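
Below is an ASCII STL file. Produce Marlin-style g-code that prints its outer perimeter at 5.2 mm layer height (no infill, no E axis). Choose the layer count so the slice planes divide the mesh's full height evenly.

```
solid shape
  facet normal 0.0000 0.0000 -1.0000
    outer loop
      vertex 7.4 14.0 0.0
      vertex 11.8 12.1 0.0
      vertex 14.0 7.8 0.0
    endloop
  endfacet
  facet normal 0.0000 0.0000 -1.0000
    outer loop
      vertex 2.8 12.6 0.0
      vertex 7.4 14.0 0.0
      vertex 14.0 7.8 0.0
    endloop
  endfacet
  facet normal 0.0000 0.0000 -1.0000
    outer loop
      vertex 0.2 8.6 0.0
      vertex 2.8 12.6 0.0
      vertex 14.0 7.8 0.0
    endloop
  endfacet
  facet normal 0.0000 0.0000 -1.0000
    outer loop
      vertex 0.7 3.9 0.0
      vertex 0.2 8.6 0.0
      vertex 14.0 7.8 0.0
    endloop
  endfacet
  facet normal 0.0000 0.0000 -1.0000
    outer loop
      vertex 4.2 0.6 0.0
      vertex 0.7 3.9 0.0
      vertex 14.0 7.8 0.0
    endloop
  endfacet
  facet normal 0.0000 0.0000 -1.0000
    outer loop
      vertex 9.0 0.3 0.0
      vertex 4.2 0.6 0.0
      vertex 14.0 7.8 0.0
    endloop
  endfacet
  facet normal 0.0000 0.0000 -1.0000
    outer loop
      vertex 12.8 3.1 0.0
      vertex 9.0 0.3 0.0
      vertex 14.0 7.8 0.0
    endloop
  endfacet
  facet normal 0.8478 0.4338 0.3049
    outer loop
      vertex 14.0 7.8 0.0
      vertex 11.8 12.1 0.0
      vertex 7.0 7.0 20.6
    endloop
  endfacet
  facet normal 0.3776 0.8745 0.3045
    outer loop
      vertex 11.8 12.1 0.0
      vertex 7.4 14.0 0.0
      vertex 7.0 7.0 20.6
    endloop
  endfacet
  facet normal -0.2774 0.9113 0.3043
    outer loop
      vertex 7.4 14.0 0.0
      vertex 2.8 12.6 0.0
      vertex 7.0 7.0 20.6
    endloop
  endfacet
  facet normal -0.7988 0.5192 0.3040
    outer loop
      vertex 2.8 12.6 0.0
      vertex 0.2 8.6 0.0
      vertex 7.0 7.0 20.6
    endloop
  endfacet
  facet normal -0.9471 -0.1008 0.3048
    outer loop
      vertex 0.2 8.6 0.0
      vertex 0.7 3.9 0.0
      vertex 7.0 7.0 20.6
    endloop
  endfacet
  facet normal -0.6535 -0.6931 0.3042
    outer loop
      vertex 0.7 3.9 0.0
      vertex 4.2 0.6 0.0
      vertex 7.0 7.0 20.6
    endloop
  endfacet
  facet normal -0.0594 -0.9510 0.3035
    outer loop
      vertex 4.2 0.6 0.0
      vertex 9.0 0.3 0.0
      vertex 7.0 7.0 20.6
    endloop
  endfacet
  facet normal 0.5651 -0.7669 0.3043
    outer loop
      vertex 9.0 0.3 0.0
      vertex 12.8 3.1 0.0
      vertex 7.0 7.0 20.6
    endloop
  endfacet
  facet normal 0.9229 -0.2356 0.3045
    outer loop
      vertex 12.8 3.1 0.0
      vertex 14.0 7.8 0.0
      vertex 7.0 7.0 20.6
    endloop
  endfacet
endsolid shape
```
; perimeter-only toolpath
G21 ; units = mm
G90 ; absolute positioning
G28 ; home
; layer 1
G0 Z5.2
G0 X12.2 Y7.6
G1 X10.6 Y10.8
G1 X7.3 Y12.2
G1 X3.8 Y11.2
G1 X1.9 Y8.2
G1 X2.3 Y4.7
G1 X4.9 Y2.2
G1 X8.5 Y2.0
G1 X11.4 Y4.1
G1 X12.2 Y7.6
; layer 2
G0 Z10.3
G0 X10.5 Y7.4
G1 X9.4 Y9.6
G1 X7.2 Y10.5
G1 X4.9 Y9.8
G1 X3.6 Y7.8
G1 X3.9 Y5.5
G1 X5.6 Y3.8
G1 X8.0 Y3.6
G1 X9.9 Y5.0
G1 X10.5 Y7.4
; layer 3
G0 Z15.5
G0 X8.8 Y7.2
G1 X8.2 Y8.3
G1 X7.1 Y8.8
G1 X6.0 Y8.4
G1 X5.3 Y7.4
G1 X5.4 Y6.2
G1 X6.3 Y5.4
G1 X7.5 Y5.3
G1 X8.4 Y6.0
G1 X8.8 Y7.2
M2 ; end

The solid is a regular 9-sided pyramid, base circumscribed radius ≈ 7 mm, apex at z ≈ 20.6 mm. Slicing at Δz = 5.2 mm — 4 equal slices spanning the solid's height, so layer i sits at z = i·h/4 — gives 3 non-empty perimeters. Each is a 9-segment closed polygon; G0 lifts to the layer z and rapids to the start vertex, then G1 traces the edges. The cross-section shrinks linearly with z (the slice at the apex is degenerate and omitted).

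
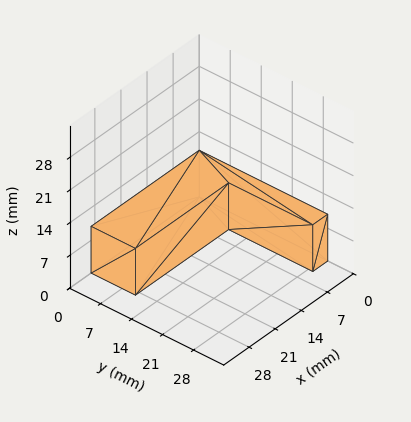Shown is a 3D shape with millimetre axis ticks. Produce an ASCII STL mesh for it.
Reading the render: the shape is an L-shaped prism: outer 29 × 29 mm, arm thicknesses ≈ 10 mm (horizontal) and 4 mm (vertical), extruded 10 mm in z (dimensions read to the nearest mm from the axis ticks). For the STL, each face is triangulated and given an outward normal.

solid part
  facet normal 0.0000 0.0000 -1.0000
    outer loop
      vertex 29.00 10.00 0.00
      vertex 29.00 0.00 0.00
      vertex 0.00 0.00 0.00
    endloop
  endfacet
  facet normal 0.0000 0.0000 -1.0000
    outer loop
      vertex 4.00 10.00 0.00
      vertex 29.00 10.00 0.00
      vertex 0.00 0.00 0.00
    endloop
  endfacet
  facet normal 0.0000 0.0000 -1.0000
    outer loop
      vertex 4.00 29.00 0.00
      vertex 4.00 10.00 0.00
      vertex 0.00 0.00 0.00
    endloop
  endfacet
  facet normal 0.0000 0.0000 -1.0000
    outer loop
      vertex 0.00 29.00 0.00
      vertex 4.00 29.00 0.00
      vertex 0.00 0.00 0.00
    endloop
  endfacet
  facet normal 0.0000 0.0000 1.0000
    outer loop
      vertex 0.00 0.00 10.00
      vertex 29.00 0.00 10.00
      vertex 29.00 10.00 10.00
    endloop
  endfacet
  facet normal 0.0000 0.0000 1.0000
    outer loop
      vertex 0.00 0.00 10.00
      vertex 29.00 10.00 10.00
      vertex 4.00 10.00 10.00
    endloop
  endfacet
  facet normal 0.0000 0.0000 1.0000
    outer loop
      vertex 0.00 0.00 10.00
      vertex 4.00 10.00 10.00
      vertex 4.00 29.00 10.00
    endloop
  endfacet
  facet normal 0.0000 0.0000 1.0000
    outer loop
      vertex 0.00 0.00 10.00
      vertex 4.00 29.00 10.00
      vertex 0.00 29.00 10.00
    endloop
  endfacet
  facet normal 0.0000 -1.0000 0.0000
    outer loop
      vertex 0.00 0.00 0.00
      vertex 29.00 0.00 0.00
      vertex 29.00 0.00 10.00
    endloop
  endfacet
  facet normal 0.0000 -1.0000 0.0000
    outer loop
      vertex 0.00 0.00 0.00
      vertex 29.00 0.00 10.00
      vertex 0.00 0.00 10.00
    endloop
  endfacet
  facet normal 1.0000 0.0000 0.0000
    outer loop
      vertex 29.00 0.00 0.00
      vertex 29.00 10.00 0.00
      vertex 29.00 10.00 10.00
    endloop
  endfacet
  facet normal 1.0000 0.0000 0.0000
    outer loop
      vertex 29.00 0.00 0.00
      vertex 29.00 10.00 10.00
      vertex 29.00 0.00 10.00
    endloop
  endfacet
  facet normal 0.0000 1.0000 0.0000
    outer loop
      vertex 29.00 10.00 0.00
      vertex 4.00 10.00 0.00
      vertex 4.00 10.00 10.00
    endloop
  endfacet
  facet normal 0.0000 1.0000 0.0000
    outer loop
      vertex 29.00 10.00 0.00
      vertex 4.00 10.00 10.00
      vertex 29.00 10.00 10.00
    endloop
  endfacet
  facet normal 1.0000 0.0000 0.0000
    outer loop
      vertex 4.00 10.00 0.00
      vertex 4.00 29.00 0.00
      vertex 4.00 29.00 10.00
    endloop
  endfacet
  facet normal 1.0000 0.0000 0.0000
    outer loop
      vertex 4.00 10.00 0.00
      vertex 4.00 29.00 10.00
      vertex 4.00 10.00 10.00
    endloop
  endfacet
  facet normal 0.0000 1.0000 0.0000
    outer loop
      vertex 4.00 29.00 0.00
      vertex 0.00 29.00 0.00
      vertex 0.00 29.00 10.00
    endloop
  endfacet
  facet normal 0.0000 1.0000 0.0000
    outer loop
      vertex 4.00 29.00 0.00
      vertex 0.00 29.00 10.00
      vertex 4.00 29.00 10.00
    endloop
  endfacet
  facet normal -1.0000 0.0000 0.0000
    outer loop
      vertex 0.00 29.00 0.00
      vertex 0.00 0.00 0.00
      vertex 0.00 0.00 10.00
    endloop
  endfacet
  facet normal -1.0000 0.0000 0.0000
    outer loop
      vertex 0.00 29.00 0.00
      vertex 0.00 0.00 10.00
      vertex 0.00 29.00 10.00
    endloop
  endfacet
endsolid part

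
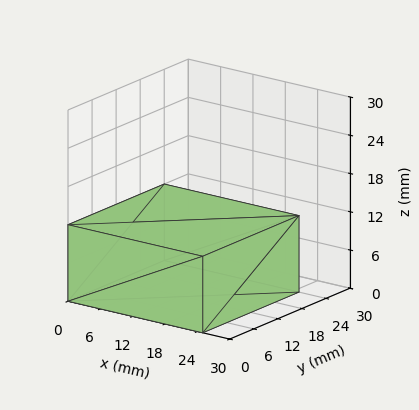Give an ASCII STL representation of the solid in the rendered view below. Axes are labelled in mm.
Reading the render: the shape is a rectangular box, roughly 25 × 24 mm footprint and 12 mm tall (dimensions read to the nearest mm from the axis ticks). For the STL, each face is triangulated and given an outward normal.

solid part
  facet normal 0.0000 0.0000 -1.0000
    outer loop
      vertex 25.00 24.00 0.00
      vertex 25.00 0.00 0.00
      vertex 0.00 0.00 0.00
    endloop
  endfacet
  facet normal 0.0000 0.0000 -1.0000
    outer loop
      vertex 0.00 24.00 0.00
      vertex 25.00 24.00 0.00
      vertex 0.00 0.00 0.00
    endloop
  endfacet
  facet normal 0.0000 0.0000 1.0000
    outer loop
      vertex 0.00 0.00 12.00
      vertex 25.00 0.00 12.00
      vertex 25.00 24.00 12.00
    endloop
  endfacet
  facet normal 0.0000 0.0000 1.0000
    outer loop
      vertex 0.00 0.00 12.00
      vertex 25.00 24.00 12.00
      vertex 0.00 24.00 12.00
    endloop
  endfacet
  facet normal 0.0000 -1.0000 0.0000
    outer loop
      vertex 0.00 0.00 0.00
      vertex 25.00 0.00 0.00
      vertex 25.00 0.00 12.00
    endloop
  endfacet
  facet normal 0.0000 -1.0000 0.0000
    outer loop
      vertex 0.00 0.00 0.00
      vertex 25.00 0.00 12.00
      vertex 0.00 0.00 12.00
    endloop
  endfacet
  facet normal 0.0000 1.0000 0.0000
    outer loop
      vertex 25.00 24.00 12.00
      vertex 25.00 24.00 0.00
      vertex 0.00 24.00 0.00
    endloop
  endfacet
  facet normal 0.0000 1.0000 0.0000
    outer loop
      vertex 0.00 24.00 12.00
      vertex 25.00 24.00 12.00
      vertex 0.00 24.00 0.00
    endloop
  endfacet
  facet normal -1.0000 0.0000 0.0000
    outer loop
      vertex 0.00 24.00 12.00
      vertex 0.00 24.00 0.00
      vertex 0.00 0.00 0.00
    endloop
  endfacet
  facet normal -1.0000 0.0000 0.0000
    outer loop
      vertex 0.00 0.00 12.00
      vertex 0.00 24.00 12.00
      vertex 0.00 0.00 0.00
    endloop
  endfacet
  facet normal 1.0000 0.0000 0.0000
    outer loop
      vertex 25.00 0.00 0.00
      vertex 25.00 24.00 0.00
      vertex 25.00 24.00 12.00
    endloop
  endfacet
  facet normal 1.0000 0.0000 0.0000
    outer loop
      vertex 25.00 0.00 0.00
      vertex 25.00 24.00 12.00
      vertex 25.00 0.00 12.00
    endloop
  endfacet
endsolid part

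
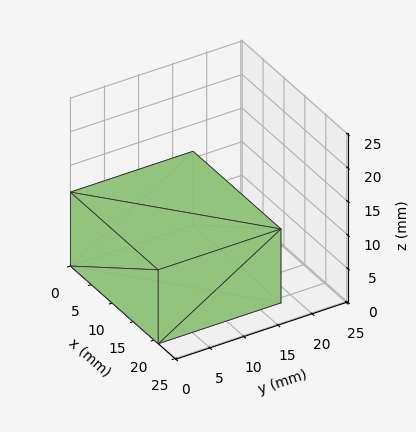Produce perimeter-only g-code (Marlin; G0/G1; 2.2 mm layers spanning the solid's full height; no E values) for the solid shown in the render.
Reading the render: the shape is a rectangular box, roughly 21 × 18 mm footprint and 11 mm tall (dimensions read to the nearest mm from the axis ticks). For the g-code, the solid's height is divided into equal slices at the stated Δz and each level perimeter traced with G1 moves after a G0 lift.

; perimeter-only toolpath
G21 ; units = mm
G90 ; absolute positioning
G28 ; home
; layer 1
G0 Z2.2
G0 X0.0 Y0.0
G1 X21.0 Y0.0
G1 X21.0 Y18.0
G1 X0.0 Y18.0
G1 X0.0 Y0.0
; layer 2
G0 Z4.4
G0 X0.0 Y0.0
G1 X21.0 Y0.0
G1 X21.0 Y18.0
G1 X0.0 Y18.0
G1 X0.0 Y0.0
; layer 3
G0 Z6.6
G0 X0.0 Y0.0
G1 X21.0 Y0.0
G1 X21.0 Y18.0
G1 X0.0 Y18.0
G1 X0.0 Y0.0
; layer 4
G0 Z8.8
G0 X0.0 Y0.0
G1 X21.0 Y0.0
G1 X21.0 Y18.0
G1 X0.0 Y18.0
G1 X0.0 Y0.0
; layer 5
G0 Z11.0
G0 X0.0 Y0.0
G1 X21.0 Y0.0
G1 X21.0 Y18.0
G1 X0.0 Y18.0
G1 X0.0 Y0.0
M2 ; end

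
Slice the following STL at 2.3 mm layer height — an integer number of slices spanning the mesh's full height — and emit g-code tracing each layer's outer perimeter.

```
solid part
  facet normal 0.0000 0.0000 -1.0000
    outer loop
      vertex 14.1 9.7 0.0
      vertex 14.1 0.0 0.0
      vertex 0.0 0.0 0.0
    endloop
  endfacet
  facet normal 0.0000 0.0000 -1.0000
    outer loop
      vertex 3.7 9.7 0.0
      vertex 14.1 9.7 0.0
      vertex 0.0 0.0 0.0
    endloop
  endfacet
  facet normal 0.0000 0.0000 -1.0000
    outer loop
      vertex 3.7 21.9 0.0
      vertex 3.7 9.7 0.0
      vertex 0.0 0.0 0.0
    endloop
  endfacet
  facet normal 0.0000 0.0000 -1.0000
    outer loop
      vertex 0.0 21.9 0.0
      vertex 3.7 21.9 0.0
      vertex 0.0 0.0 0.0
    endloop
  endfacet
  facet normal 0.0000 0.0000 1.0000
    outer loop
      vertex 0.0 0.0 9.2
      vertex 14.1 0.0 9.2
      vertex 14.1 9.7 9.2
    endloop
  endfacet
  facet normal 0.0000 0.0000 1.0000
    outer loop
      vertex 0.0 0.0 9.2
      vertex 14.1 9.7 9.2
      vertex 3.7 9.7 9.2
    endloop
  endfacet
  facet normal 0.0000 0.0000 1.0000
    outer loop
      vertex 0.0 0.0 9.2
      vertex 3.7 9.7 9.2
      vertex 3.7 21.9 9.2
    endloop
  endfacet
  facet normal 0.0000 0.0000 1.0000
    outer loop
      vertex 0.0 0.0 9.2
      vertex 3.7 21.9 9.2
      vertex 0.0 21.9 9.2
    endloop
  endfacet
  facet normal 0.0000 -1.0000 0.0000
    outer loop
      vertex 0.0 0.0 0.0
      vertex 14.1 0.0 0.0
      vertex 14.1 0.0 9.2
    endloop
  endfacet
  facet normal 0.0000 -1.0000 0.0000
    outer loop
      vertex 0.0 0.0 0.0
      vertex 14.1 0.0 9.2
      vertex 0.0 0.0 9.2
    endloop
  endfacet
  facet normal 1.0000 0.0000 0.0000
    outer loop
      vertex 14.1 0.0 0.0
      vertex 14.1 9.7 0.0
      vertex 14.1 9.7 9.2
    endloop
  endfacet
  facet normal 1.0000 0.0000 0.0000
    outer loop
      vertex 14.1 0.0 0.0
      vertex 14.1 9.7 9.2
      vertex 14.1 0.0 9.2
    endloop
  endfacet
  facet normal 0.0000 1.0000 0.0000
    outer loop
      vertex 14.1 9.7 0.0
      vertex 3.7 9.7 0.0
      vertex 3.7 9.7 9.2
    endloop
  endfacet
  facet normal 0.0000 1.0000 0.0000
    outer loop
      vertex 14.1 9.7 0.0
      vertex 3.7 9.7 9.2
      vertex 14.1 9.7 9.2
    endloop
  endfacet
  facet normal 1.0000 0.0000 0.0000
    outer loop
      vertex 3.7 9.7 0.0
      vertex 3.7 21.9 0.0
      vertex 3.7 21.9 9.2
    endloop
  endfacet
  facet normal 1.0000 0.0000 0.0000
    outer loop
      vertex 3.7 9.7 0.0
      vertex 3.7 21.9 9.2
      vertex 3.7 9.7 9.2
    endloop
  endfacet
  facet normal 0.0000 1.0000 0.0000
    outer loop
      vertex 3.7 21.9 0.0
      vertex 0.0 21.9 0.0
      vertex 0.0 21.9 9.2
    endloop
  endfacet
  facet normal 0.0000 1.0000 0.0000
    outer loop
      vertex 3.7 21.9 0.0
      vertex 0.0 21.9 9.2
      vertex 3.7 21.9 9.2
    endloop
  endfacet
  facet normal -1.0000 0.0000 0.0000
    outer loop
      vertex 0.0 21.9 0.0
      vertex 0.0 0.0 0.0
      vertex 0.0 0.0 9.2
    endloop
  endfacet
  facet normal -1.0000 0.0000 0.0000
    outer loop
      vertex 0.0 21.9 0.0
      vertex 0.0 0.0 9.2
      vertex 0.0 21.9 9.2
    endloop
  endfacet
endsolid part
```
; perimeter-only toolpath
G21 ; units = mm
G90 ; absolute positioning
G28 ; home
; layer 1
G0 Z2.3
G0 X0.0 Y0.0
G1 X14.1 Y0.0
G1 X14.1 Y9.7
G1 X3.7 Y9.7
G1 X3.7 Y21.9
G1 X0.0 Y21.9
G1 X0.0 Y0.0
; layer 2
G0 Z4.6
G0 X0.0 Y0.0
G1 X14.1 Y0.0
G1 X14.1 Y9.7
G1 X3.7 Y9.7
G1 X3.7 Y21.9
G1 X0.0 Y21.9
G1 X0.0 Y0.0
; layer 3
G0 Z6.9
G0 X0.0 Y0.0
G1 X14.1 Y0.0
G1 X14.1 Y9.7
G1 X3.7 Y9.7
G1 X3.7 Y21.9
G1 X0.0 Y21.9
G1 X0.0 Y0.0
; layer 4
G0 Z9.2
G0 X0.0 Y0.0
G1 X14.1 Y0.0
G1 X14.1 Y9.7
G1 X3.7 Y9.7
G1 X3.7 Y21.9
G1 X0.0 Y21.9
G1 X0.0 Y0.0
M2 ; end

The solid is an L-shaped prism: outer 14.1 × 21.9 mm, arm thicknesses ≈ 9.7 mm (horizontal) and 3.7 mm (vertical), extruded 9.2 mm in z. Slicing at Δz = 2.3 mm — 4 equal slices spanning the solid's height, so layer i sits at z = i·h/4 — gives 4 non-empty perimeters. Each is a 6-segment closed polygon; G0 lifts to the layer z and rapids to the start vertex, then G1 traces the edges.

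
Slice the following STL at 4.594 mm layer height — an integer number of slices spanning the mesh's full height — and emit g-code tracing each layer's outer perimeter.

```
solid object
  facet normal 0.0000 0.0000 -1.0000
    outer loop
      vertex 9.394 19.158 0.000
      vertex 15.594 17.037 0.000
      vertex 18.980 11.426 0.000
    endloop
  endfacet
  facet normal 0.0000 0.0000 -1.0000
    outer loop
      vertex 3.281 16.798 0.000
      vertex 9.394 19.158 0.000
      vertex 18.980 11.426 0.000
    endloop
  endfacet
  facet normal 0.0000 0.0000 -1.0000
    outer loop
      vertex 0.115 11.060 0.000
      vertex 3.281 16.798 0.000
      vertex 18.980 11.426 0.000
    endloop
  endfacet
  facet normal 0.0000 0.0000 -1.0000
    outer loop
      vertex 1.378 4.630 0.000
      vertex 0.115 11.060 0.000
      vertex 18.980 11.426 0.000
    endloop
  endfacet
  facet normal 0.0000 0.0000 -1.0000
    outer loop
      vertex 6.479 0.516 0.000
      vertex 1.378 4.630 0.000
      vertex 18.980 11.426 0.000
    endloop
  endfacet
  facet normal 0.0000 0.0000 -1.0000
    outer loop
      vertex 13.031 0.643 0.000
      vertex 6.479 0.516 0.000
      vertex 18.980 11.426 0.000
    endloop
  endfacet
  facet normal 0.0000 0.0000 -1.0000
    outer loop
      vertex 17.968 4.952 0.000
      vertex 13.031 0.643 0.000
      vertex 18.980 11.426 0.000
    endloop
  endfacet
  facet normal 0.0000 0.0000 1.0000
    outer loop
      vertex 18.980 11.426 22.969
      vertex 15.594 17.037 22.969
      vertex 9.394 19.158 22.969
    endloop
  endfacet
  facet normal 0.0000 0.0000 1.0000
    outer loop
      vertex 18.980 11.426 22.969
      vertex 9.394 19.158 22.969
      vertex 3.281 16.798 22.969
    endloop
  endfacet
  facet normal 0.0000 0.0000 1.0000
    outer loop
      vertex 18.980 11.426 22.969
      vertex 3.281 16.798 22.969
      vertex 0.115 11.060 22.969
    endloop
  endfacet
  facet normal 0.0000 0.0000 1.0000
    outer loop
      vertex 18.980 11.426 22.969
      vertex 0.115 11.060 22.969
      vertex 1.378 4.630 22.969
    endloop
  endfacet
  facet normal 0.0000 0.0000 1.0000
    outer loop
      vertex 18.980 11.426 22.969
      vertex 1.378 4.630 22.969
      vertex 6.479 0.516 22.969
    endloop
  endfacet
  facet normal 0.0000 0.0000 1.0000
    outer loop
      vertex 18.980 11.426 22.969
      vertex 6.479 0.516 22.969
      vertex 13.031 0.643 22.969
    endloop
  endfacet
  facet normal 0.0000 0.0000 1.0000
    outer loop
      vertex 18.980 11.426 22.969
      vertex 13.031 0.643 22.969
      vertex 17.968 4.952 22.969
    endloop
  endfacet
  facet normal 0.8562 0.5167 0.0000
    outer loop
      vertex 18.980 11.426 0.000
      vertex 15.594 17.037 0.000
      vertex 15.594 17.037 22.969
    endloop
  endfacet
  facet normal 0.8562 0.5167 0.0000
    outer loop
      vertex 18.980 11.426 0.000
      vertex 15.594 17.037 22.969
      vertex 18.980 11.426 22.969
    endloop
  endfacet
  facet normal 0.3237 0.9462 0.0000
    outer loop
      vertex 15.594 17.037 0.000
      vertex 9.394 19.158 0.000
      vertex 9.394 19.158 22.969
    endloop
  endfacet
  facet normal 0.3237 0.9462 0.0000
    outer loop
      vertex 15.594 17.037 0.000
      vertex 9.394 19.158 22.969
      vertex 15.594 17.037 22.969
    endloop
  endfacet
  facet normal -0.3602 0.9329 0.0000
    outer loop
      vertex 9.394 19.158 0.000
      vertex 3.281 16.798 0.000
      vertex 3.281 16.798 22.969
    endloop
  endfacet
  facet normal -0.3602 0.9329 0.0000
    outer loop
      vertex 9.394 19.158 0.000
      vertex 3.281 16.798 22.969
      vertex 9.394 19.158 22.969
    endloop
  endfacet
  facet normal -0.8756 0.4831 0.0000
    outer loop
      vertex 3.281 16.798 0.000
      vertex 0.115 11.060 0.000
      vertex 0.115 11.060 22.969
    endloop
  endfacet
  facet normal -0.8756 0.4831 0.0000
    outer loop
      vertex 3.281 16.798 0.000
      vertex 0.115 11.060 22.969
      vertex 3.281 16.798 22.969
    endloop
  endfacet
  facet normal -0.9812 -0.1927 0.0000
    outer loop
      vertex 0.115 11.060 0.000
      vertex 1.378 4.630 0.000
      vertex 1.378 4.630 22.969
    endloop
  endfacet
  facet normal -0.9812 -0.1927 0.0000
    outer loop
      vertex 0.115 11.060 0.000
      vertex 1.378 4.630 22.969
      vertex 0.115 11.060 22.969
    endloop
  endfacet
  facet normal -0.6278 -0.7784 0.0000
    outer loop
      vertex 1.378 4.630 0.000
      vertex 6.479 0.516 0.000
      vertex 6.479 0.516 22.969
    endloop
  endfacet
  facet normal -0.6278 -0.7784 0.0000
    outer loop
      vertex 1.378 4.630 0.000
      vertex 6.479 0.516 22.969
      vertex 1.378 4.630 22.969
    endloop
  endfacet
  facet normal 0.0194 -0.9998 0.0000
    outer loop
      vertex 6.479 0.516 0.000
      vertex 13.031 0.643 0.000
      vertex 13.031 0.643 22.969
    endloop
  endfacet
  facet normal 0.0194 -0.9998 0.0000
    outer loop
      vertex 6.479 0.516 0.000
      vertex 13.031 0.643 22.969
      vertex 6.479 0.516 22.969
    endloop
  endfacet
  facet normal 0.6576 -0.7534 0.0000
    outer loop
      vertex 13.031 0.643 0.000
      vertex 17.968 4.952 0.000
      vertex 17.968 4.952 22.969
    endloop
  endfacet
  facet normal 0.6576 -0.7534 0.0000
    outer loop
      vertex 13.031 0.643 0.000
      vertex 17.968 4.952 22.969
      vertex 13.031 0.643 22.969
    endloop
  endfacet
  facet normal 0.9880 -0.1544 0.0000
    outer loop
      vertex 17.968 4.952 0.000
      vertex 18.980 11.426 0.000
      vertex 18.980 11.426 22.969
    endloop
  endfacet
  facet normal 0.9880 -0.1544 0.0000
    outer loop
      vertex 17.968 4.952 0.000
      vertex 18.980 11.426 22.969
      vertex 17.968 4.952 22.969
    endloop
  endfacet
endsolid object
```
; perimeter-only toolpath
G21 ; units = mm
G90 ; absolute positioning
G28 ; home
; layer 1
G0 Z4.594
G0 X18.980 Y11.426
G1 X15.594 Y17.037
G1 X9.394 Y19.158
G1 X3.281 Y16.798
G1 X0.115 Y11.060
G1 X1.378 Y4.630
G1 X6.479 Y0.516
G1 X13.031 Y0.643
G1 X17.968 Y4.952
G1 X18.980 Y11.426
; layer 2
G0 Z9.188
G0 X18.980 Y11.426
G1 X15.594 Y17.037
G1 X9.394 Y19.158
G1 X3.281 Y16.798
G1 X0.115 Y11.060
G1 X1.378 Y4.630
G1 X6.479 Y0.516
G1 X13.031 Y0.643
G1 X17.968 Y4.952
G1 X18.980 Y11.426
; layer 3
G0 Z13.781
G0 X18.980 Y11.426
G1 X15.594 Y17.037
G1 X9.394 Y19.158
G1 X3.281 Y16.798
G1 X0.115 Y11.060
G1 X1.378 Y4.630
G1 X6.479 Y0.516
G1 X13.031 Y0.643
G1 X17.968 Y4.952
G1 X18.980 Y11.426
; layer 4
G0 Z18.375
G0 X18.980 Y11.426
G1 X15.594 Y17.037
G1 X9.394 Y19.158
G1 X3.281 Y16.798
G1 X0.115 Y11.060
G1 X1.378 Y4.630
G1 X6.479 Y0.516
G1 X13.031 Y0.643
G1 X17.968 Y4.952
G1 X18.980 Y11.426
; layer 5
G0 Z22.969
G0 X18.980 Y11.426
G1 X15.594 Y17.037
G1 X9.394 Y19.158
G1 X3.281 Y16.798
G1 X0.115 Y11.060
G1 X1.378 Y4.630
G1 X6.479 Y0.516
G1 X13.031 Y0.643
G1 X17.968 Y4.952
G1 X18.980 Y11.426
M2 ; end

The solid is a regular 9-sided prism (a cylinder approximated with 9 flat sides), circumscribed radius ≈ 9.58 mm, height ≈ 23 mm. Slicing at Δz = 4.594 mm — 5 equal slices spanning the solid's height, so layer i sits at z = i·h/5 — gives 5 non-empty perimeters. Each is a 9-segment closed polygon; G0 lifts to the layer z and rapids to the start vertex, then G1 traces the edges.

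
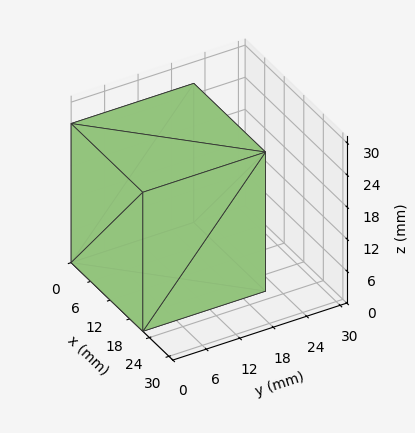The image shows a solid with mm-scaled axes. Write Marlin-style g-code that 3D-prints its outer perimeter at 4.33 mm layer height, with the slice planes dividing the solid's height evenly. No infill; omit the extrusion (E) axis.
Reading the render: the shape is a rectangular box, roughly 22 × 22 mm footprint and 26 mm tall (dimensions read to the nearest mm from the axis ticks). For the g-code, the solid's height is divided into equal slices at the stated Δz and each level perimeter traced with G1 moves after a G0 lift.

; perimeter-only toolpath
G21 ; units = mm
G90 ; absolute positioning
G28 ; home
; layer 1
G0 Z4.33
G0 X0.00 Y0.00
G1 X22.00 Y0.00
G1 X22.00 Y22.00
G1 X0.00 Y22.00
G1 X0.00 Y0.00
; layer 2
G0 Z8.67
G0 X0.00 Y0.00
G1 X22.00 Y0.00
G1 X22.00 Y22.00
G1 X0.00 Y22.00
G1 X0.00 Y0.00
; layer 3
G0 Z13.00
G0 X0.00 Y0.00
G1 X22.00 Y0.00
G1 X22.00 Y22.00
G1 X0.00 Y22.00
G1 X0.00 Y0.00
; layer 4
G0 Z17.33
G0 X0.00 Y0.00
G1 X22.00 Y0.00
G1 X22.00 Y22.00
G1 X0.00 Y22.00
G1 X0.00 Y0.00
; layer 5
G0 Z21.67
G0 X0.00 Y0.00
G1 X22.00 Y0.00
G1 X22.00 Y22.00
G1 X0.00 Y22.00
G1 X0.00 Y0.00
; layer 6
G0 Z26.00
G0 X0.00 Y0.00
G1 X22.00 Y0.00
G1 X22.00 Y22.00
G1 X0.00 Y22.00
G1 X0.00 Y0.00
M2 ; end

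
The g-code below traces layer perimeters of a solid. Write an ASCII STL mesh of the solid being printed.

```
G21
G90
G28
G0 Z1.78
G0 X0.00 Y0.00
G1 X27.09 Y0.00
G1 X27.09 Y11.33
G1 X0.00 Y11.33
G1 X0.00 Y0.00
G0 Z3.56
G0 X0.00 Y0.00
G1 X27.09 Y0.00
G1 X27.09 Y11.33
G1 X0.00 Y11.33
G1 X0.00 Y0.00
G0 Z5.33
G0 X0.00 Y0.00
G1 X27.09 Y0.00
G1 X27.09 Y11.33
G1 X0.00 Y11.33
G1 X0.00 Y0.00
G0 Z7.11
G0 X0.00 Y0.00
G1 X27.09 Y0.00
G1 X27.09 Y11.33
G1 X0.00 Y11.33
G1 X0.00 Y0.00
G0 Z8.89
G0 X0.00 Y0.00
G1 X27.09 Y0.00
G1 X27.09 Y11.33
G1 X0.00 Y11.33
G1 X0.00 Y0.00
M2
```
solid part
  facet normal 0.0000 0.0000 -1.0000
    outer loop
      vertex 27.09 11.33 0.00
      vertex 27.09 0.00 0.00
      vertex 0.00 0.00 0.00
    endloop
  endfacet
  facet normal 0.0000 0.0000 -1.0000
    outer loop
      vertex 0.00 11.33 0.00
      vertex 27.09 11.33 0.00
      vertex 0.00 0.00 0.00
    endloop
  endfacet
  facet normal 0.0000 0.0000 1.0000
    outer loop
      vertex 0.00 0.00 8.89
      vertex 27.09 0.00 8.89
      vertex 27.09 11.33 8.89
    endloop
  endfacet
  facet normal 0.0000 0.0000 1.0000
    outer loop
      vertex 0.00 0.00 8.89
      vertex 27.09 11.33 8.89
      vertex 0.00 11.33 8.89
    endloop
  endfacet
  facet normal 0.0000 -1.0000 0.0000
    outer loop
      vertex 0.00 0.00 0.00
      vertex 27.09 0.00 0.00
      vertex 27.09 0.00 8.89
    endloop
  endfacet
  facet normal 0.0000 -1.0000 0.0000
    outer loop
      vertex 0.00 0.00 0.00
      vertex 27.09 0.00 8.89
      vertex 0.00 0.00 8.89
    endloop
  endfacet
  facet normal 0.0000 1.0000 0.0000
    outer loop
      vertex 27.09 11.33 8.89
      vertex 27.09 11.33 0.00
      vertex 0.00 11.33 0.00
    endloop
  endfacet
  facet normal 0.0000 1.0000 0.0000
    outer loop
      vertex 0.00 11.33 8.89
      vertex 27.09 11.33 8.89
      vertex 0.00 11.33 0.00
    endloop
  endfacet
  facet normal -1.0000 0.0000 0.0000
    outer loop
      vertex 0.00 11.33 8.89
      vertex 0.00 11.33 0.00
      vertex 0.00 0.00 0.00
    endloop
  endfacet
  facet normal -1.0000 0.0000 0.0000
    outer loop
      vertex 0.00 0.00 8.89
      vertex 0.00 11.33 8.89
      vertex 0.00 0.00 0.00
    endloop
  endfacet
  facet normal 1.0000 0.0000 0.0000
    outer loop
      vertex 27.09 0.00 0.00
      vertex 27.09 11.33 0.00
      vertex 27.09 11.33 8.89
    endloop
  endfacet
  facet normal 1.0000 0.0000 0.0000
    outer loop
      vertex 27.09 0.00 0.00
      vertex 27.09 11.33 8.89
      vertex 27.09 0.00 8.89
    endloop
  endfacet
endsolid part

The G0 Z moves step by Δz≈1.78 mm. Every layer's G1 loop is the same polygon, so the solid is a straight extrusion of it from z=0 to z≈8.89. Closing with flat bottom and top caps and triangulating gives 12 facets — a rectangular box, roughly 27.1 × 11.3 mm footprint and 8.89 mm tall.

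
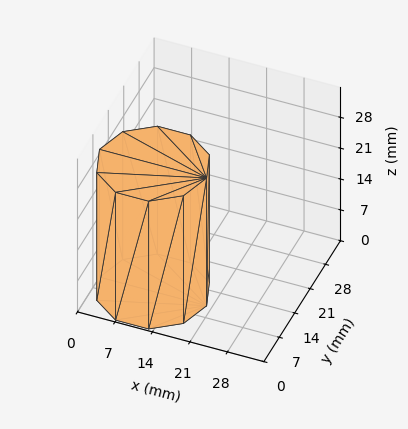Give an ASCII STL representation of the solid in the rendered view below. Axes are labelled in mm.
Reading the render: the shape is a regular 10-sided prism (a cylinder approximated with 10 flat sides), circumscribed radius ≈ 10 mm, height ≈ 29 mm (dimensions read to the nearest mm from the axis ticks). For the STL, each face is triangulated and given an outward normal.

solid part
  facet normal 0.0000 0.0000 -1.0000
    outer loop
      vertex 13.090 19.511 0.000
      vertex 18.090 15.878 0.000
      vertex 20.000 10.000 0.000
    endloop
  endfacet
  facet normal 0.0000 0.0000 -1.0000
    outer loop
      vertex 6.910 19.511 0.000
      vertex 13.090 19.511 0.000
      vertex 20.000 10.000 0.000
    endloop
  endfacet
  facet normal 0.0000 0.0000 -1.0000
    outer loop
      vertex 1.910 15.878 0.000
      vertex 6.910 19.511 0.000
      vertex 20.000 10.000 0.000
    endloop
  endfacet
  facet normal 0.0000 0.0000 -1.0000
    outer loop
      vertex 0.000 10.000 0.000
      vertex 1.910 15.878 0.000
      vertex 20.000 10.000 0.000
    endloop
  endfacet
  facet normal 0.0000 0.0000 -1.0000
    outer loop
      vertex 1.910 4.122 0.000
      vertex 0.000 10.000 0.000
      vertex 20.000 10.000 0.000
    endloop
  endfacet
  facet normal 0.0000 0.0000 -1.0000
    outer loop
      vertex 6.910 0.489 0.000
      vertex 1.910 4.122 0.000
      vertex 20.000 10.000 0.000
    endloop
  endfacet
  facet normal 0.0000 0.0000 -1.0000
    outer loop
      vertex 13.090 0.489 0.000
      vertex 6.910 0.489 0.000
      vertex 20.000 10.000 0.000
    endloop
  endfacet
  facet normal 0.0000 0.0000 -1.0000
    outer loop
      vertex 18.090 4.122 0.000
      vertex 13.090 0.489 0.000
      vertex 20.000 10.000 0.000
    endloop
  endfacet
  facet normal 0.0000 0.0000 1.0000
    outer loop
      vertex 20.000 10.000 29.000
      vertex 18.090 15.878 29.000
      vertex 13.090 19.511 29.000
    endloop
  endfacet
  facet normal 0.0000 0.0000 1.0000
    outer loop
      vertex 20.000 10.000 29.000
      vertex 13.090 19.511 29.000
      vertex 6.910 19.511 29.000
    endloop
  endfacet
  facet normal 0.0000 0.0000 1.0000
    outer loop
      vertex 20.000 10.000 29.000
      vertex 6.910 19.511 29.000
      vertex 1.910 15.878 29.000
    endloop
  endfacet
  facet normal 0.0000 0.0000 1.0000
    outer loop
      vertex 20.000 10.000 29.000
      vertex 1.910 15.878 29.000
      vertex 0.000 10.000 29.000
    endloop
  endfacet
  facet normal 0.0000 0.0000 1.0000
    outer loop
      vertex 20.000 10.000 29.000
      vertex 0.000 10.000 29.000
      vertex 1.910 4.122 29.000
    endloop
  endfacet
  facet normal 0.0000 0.0000 1.0000
    outer loop
      vertex 20.000 10.000 29.000
      vertex 1.910 4.122 29.000
      vertex 6.910 0.489 29.000
    endloop
  endfacet
  facet normal 0.0000 0.0000 1.0000
    outer loop
      vertex 20.000 10.000 29.000
      vertex 6.910 0.489 29.000
      vertex 13.090 0.489 29.000
    endloop
  endfacet
  facet normal 0.0000 0.0000 1.0000
    outer loop
      vertex 20.000 10.000 29.000
      vertex 13.090 0.489 29.000
      vertex 18.090 4.122 29.000
    endloop
  endfacet
  facet normal 0.9511 0.3090 0.0000
    outer loop
      vertex 20.000 10.000 0.000
      vertex 18.090 15.878 0.000
      vertex 18.090 15.878 29.000
    endloop
  endfacet
  facet normal 0.9511 0.3090 0.0000
    outer loop
      vertex 20.000 10.000 0.000
      vertex 18.090 15.878 29.000
      vertex 20.000 10.000 29.000
    endloop
  endfacet
  facet normal 0.5878 0.8090 0.0000
    outer loop
      vertex 18.090 15.878 0.000
      vertex 13.090 19.511 0.000
      vertex 13.090 19.511 29.000
    endloop
  endfacet
  facet normal 0.5878 0.8090 0.0000
    outer loop
      vertex 18.090 15.878 0.000
      vertex 13.090 19.511 29.000
      vertex 18.090 15.878 29.000
    endloop
  endfacet
  facet normal 0.0000 1.0000 0.0000
    outer loop
      vertex 13.090 19.511 0.000
      vertex 6.910 19.511 0.000
      vertex 6.910 19.511 29.000
    endloop
  endfacet
  facet normal 0.0000 1.0000 0.0000
    outer loop
      vertex 13.090 19.511 0.000
      vertex 6.910 19.511 29.000
      vertex 13.090 19.511 29.000
    endloop
  endfacet
  facet normal -0.5878 0.8090 0.0000
    outer loop
      vertex 6.910 19.511 0.000
      vertex 1.910 15.878 0.000
      vertex 1.910 15.878 29.000
    endloop
  endfacet
  facet normal -0.5878 0.8090 0.0000
    outer loop
      vertex 6.910 19.511 0.000
      vertex 1.910 15.878 29.000
      vertex 6.910 19.511 29.000
    endloop
  endfacet
  facet normal -0.9511 0.3090 0.0000
    outer loop
      vertex 1.910 15.878 0.000
      vertex 0.000 10.000 0.000
      vertex 0.000 10.000 29.000
    endloop
  endfacet
  facet normal -0.9511 0.3090 0.0000
    outer loop
      vertex 1.910 15.878 0.000
      vertex 0.000 10.000 29.000
      vertex 1.910 15.878 29.000
    endloop
  endfacet
  facet normal -0.9511 -0.3090 0.0000
    outer loop
      vertex 0.000 10.000 0.000
      vertex 1.910 4.122 0.000
      vertex 1.910 4.122 29.000
    endloop
  endfacet
  facet normal -0.9511 -0.3090 0.0000
    outer loop
      vertex 0.000 10.000 0.000
      vertex 1.910 4.122 29.000
      vertex 0.000 10.000 29.000
    endloop
  endfacet
  facet normal -0.5878 -0.8090 0.0000
    outer loop
      vertex 1.910 4.122 0.000
      vertex 6.910 0.489 0.000
      vertex 6.910 0.489 29.000
    endloop
  endfacet
  facet normal -0.5878 -0.8090 0.0000
    outer loop
      vertex 1.910 4.122 0.000
      vertex 6.910 0.489 29.000
      vertex 1.910 4.122 29.000
    endloop
  endfacet
  facet normal 0.0000 -1.0000 0.0000
    outer loop
      vertex 6.910 0.489 0.000
      vertex 13.090 0.489 0.000
      vertex 13.090 0.489 29.000
    endloop
  endfacet
  facet normal 0.0000 -1.0000 0.0000
    outer loop
      vertex 6.910 0.489 0.000
      vertex 13.090 0.489 29.000
      vertex 6.910 0.489 29.000
    endloop
  endfacet
  facet normal 0.5878 -0.8090 0.0000
    outer loop
      vertex 13.090 0.489 0.000
      vertex 18.090 4.122 0.000
      vertex 18.090 4.122 29.000
    endloop
  endfacet
  facet normal 0.5878 -0.8090 0.0000
    outer loop
      vertex 13.090 0.489 0.000
      vertex 18.090 4.122 29.000
      vertex 13.090 0.489 29.000
    endloop
  endfacet
  facet normal 0.9511 -0.3090 0.0000
    outer loop
      vertex 18.090 4.122 0.000
      vertex 20.000 10.000 0.000
      vertex 20.000 10.000 29.000
    endloop
  endfacet
  facet normal 0.9511 -0.3090 0.0000
    outer loop
      vertex 18.090 4.122 0.000
      vertex 20.000 10.000 29.000
      vertex 18.090 4.122 29.000
    endloop
  endfacet
endsolid part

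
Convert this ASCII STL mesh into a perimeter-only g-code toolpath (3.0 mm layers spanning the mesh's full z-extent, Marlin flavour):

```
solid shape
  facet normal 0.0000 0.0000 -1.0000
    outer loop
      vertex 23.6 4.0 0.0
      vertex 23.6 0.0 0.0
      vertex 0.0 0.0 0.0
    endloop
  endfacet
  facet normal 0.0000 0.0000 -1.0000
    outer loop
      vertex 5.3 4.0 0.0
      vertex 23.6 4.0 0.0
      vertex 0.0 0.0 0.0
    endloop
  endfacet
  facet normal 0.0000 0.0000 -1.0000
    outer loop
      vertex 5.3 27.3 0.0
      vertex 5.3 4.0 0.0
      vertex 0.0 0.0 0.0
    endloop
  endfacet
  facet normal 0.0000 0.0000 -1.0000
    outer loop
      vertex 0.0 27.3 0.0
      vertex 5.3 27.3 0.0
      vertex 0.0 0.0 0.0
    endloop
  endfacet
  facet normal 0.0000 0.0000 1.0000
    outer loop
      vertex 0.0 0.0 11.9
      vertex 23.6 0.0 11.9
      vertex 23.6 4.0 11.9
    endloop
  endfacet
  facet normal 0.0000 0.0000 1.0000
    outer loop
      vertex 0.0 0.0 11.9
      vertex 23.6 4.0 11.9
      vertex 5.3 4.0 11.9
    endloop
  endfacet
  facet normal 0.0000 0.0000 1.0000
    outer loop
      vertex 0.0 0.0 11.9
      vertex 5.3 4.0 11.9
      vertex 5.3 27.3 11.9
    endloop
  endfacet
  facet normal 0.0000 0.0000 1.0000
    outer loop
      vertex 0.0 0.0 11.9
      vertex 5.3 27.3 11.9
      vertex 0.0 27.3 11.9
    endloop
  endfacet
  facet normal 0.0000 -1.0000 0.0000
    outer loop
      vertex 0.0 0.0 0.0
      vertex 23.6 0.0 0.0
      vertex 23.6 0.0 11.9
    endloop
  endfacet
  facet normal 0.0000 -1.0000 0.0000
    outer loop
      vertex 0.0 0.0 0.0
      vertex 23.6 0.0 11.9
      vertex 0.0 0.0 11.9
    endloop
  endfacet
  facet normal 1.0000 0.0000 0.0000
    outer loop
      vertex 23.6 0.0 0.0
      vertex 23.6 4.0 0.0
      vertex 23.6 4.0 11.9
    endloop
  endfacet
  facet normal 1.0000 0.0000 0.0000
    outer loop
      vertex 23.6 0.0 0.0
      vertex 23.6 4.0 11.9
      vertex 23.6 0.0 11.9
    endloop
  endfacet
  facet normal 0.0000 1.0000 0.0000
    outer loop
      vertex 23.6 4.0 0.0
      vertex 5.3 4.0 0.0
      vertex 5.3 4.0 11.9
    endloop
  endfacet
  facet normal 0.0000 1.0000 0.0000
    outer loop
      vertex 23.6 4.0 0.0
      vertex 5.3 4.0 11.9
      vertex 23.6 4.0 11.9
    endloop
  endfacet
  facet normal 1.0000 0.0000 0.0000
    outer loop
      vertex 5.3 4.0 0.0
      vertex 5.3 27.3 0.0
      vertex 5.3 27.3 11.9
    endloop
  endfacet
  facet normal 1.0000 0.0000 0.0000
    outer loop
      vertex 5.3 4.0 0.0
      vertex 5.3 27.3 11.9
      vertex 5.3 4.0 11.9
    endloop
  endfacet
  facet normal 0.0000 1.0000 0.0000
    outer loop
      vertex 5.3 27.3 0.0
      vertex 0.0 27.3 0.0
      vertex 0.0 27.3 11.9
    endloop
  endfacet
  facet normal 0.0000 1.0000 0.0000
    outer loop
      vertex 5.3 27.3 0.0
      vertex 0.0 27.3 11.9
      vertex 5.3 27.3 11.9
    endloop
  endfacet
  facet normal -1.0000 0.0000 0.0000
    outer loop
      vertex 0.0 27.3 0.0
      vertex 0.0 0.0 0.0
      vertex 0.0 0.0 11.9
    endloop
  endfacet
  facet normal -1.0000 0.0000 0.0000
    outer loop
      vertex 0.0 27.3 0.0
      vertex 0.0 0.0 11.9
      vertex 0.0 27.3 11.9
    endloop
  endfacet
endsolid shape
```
; perimeter-only toolpath
G21 ; units = mm
G90 ; absolute positioning
G28 ; home
; layer 1
G0 Z3.0
G0 X0.0 Y0.0
G1 X23.6 Y0.0
G1 X23.6 Y4.0
G1 X5.3 Y4.0
G1 X5.3 Y27.3
G1 X0.0 Y27.3
G1 X0.0 Y0.0
; layer 2
G0 Z6.0
G0 X0.0 Y0.0
G1 X23.6 Y0.0
G1 X23.6 Y4.0
G1 X5.3 Y4.0
G1 X5.3 Y27.3
G1 X0.0 Y27.3
G1 X0.0 Y0.0
; layer 3
G0 Z8.9
G0 X0.0 Y0.0
G1 X23.6 Y0.0
G1 X23.6 Y4.0
G1 X5.3 Y4.0
G1 X5.3 Y27.3
G1 X0.0 Y27.3
G1 X0.0 Y0.0
; layer 4
G0 Z11.9
G0 X0.0 Y0.0
G1 X23.6 Y0.0
G1 X23.6 Y4.0
G1 X5.3 Y4.0
G1 X5.3 Y27.3
G1 X0.0 Y27.3
G1 X0.0 Y0.0
M2 ; end

The solid is an L-shaped prism: outer 23.6 × 27.3 mm, arm thicknesses ≈ 4 mm (horizontal) and 5.3 mm (vertical), extruded 11.9 mm in z. Slicing at Δz = 3.0 mm — 4 equal slices spanning the solid's height, so layer i sits at z = i·h/4 — gives 4 non-empty perimeters. Each is a 6-segment closed polygon; G0 lifts to the layer z and rapids to the start vertex, then G1 traces the edges.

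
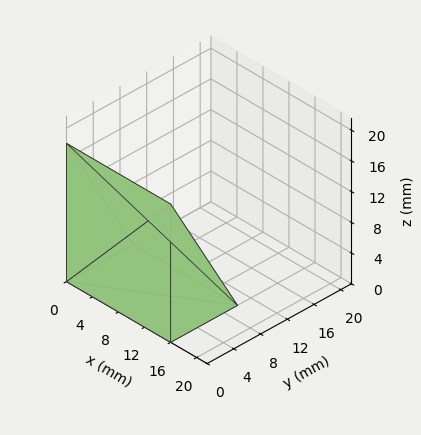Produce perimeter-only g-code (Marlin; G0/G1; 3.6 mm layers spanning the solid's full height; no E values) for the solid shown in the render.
Reading the render: the shape is a wedge (ramp): 16 × 10 mm base, rising to 18 mm along the y=0 edge and sloping linearly to z=0 at y=10 (dimensions read to the nearest mm from the axis ticks). For the g-code, the solid's height is divided into equal slices at the stated Δz and each level perimeter traced with G1 moves after a G0 lift.

; perimeter-only toolpath
G21 ; units = mm
G90 ; absolute positioning
G28 ; home
; layer 1
G0 Z3.6
G0 X0.0 Y0.0
G1 X16.0 Y0.0
G1 X16.0 Y8.0
G1 X0.0 Y8.0
G1 X0.0 Y0.0
; layer 2
G0 Z7.2
G0 X0.0 Y0.0
G1 X16.0 Y0.0
G1 X16.0 Y6.0
G1 X0.0 Y6.0
G1 X0.0 Y0.0
; layer 3
G0 Z10.8
G0 X0.0 Y0.0
G1 X16.0 Y0.0
G1 X16.0 Y4.0
G1 X0.0 Y4.0
G1 X0.0 Y0.0
; layer 4
G0 Z14.4
G0 X0.0 Y0.0
G1 X16.0 Y0.0
G1 X16.0 Y2.0
G1 X0.0 Y2.0
G1 X0.0 Y0.0
M2 ; end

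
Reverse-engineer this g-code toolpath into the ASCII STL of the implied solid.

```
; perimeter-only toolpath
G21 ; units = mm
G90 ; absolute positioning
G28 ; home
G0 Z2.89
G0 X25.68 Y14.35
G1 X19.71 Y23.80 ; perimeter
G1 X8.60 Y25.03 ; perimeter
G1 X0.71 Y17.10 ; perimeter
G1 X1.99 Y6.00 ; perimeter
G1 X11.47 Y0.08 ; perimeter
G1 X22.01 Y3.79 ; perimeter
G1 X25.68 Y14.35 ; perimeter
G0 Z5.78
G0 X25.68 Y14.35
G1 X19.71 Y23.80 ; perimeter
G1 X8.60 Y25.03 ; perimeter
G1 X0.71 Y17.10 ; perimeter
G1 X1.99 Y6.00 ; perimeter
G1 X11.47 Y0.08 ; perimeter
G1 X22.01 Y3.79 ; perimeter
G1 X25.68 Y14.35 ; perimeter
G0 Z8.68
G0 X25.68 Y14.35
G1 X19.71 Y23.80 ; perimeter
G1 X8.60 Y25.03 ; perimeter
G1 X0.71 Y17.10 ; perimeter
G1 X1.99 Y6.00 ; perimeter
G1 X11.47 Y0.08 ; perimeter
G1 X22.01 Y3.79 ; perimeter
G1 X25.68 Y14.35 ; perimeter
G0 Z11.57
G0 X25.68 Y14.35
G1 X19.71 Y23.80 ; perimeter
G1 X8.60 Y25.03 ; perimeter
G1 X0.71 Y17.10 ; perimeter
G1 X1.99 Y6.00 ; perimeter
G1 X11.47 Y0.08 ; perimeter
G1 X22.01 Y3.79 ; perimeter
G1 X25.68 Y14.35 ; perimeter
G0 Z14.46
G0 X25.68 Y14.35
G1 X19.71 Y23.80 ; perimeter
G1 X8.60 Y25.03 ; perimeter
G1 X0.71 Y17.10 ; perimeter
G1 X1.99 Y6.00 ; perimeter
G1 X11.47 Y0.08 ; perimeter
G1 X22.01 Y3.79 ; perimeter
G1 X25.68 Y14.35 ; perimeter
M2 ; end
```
solid part
  facet normal 0.0000 0.0000 -1.0000
    outer loop
      vertex 8.60 25.03 0.00
      vertex 19.71 23.80 0.00
      vertex 25.68 14.35 0.00
    endloop
  endfacet
  facet normal 0.0000 0.0000 -1.0000
    outer loop
      vertex 0.71 17.10 0.00
      vertex 8.60 25.03 0.00
      vertex 25.68 14.35 0.00
    endloop
  endfacet
  facet normal 0.0000 0.0000 -1.0000
    outer loop
      vertex 1.99 6.00 0.00
      vertex 0.71 17.10 0.00
      vertex 25.68 14.35 0.00
    endloop
  endfacet
  facet normal 0.0000 0.0000 -1.0000
    outer loop
      vertex 11.47 0.08 0.00
      vertex 1.99 6.00 0.00
      vertex 25.68 14.35 0.00
    endloop
  endfacet
  facet normal 0.0000 0.0000 -1.0000
    outer loop
      vertex 22.01 3.79 0.00
      vertex 11.47 0.08 0.00
      vertex 25.68 14.35 0.00
    endloop
  endfacet
  facet normal 0.0000 0.0000 1.0000
    outer loop
      vertex 25.68 14.35 14.46
      vertex 19.71 23.80 14.46
      vertex 8.60 25.03 14.46
    endloop
  endfacet
  facet normal 0.0000 0.0000 1.0000
    outer loop
      vertex 25.68 14.35 14.46
      vertex 8.60 25.03 14.46
      vertex 0.71 17.10 14.46
    endloop
  endfacet
  facet normal 0.0000 0.0000 1.0000
    outer loop
      vertex 25.68 14.35 14.46
      vertex 0.71 17.10 14.46
      vertex 1.99 6.00 14.46
    endloop
  endfacet
  facet normal 0.0000 0.0000 1.0000
    outer loop
      vertex 25.68 14.35 14.46
      vertex 1.99 6.00 14.46
      vertex 11.47 0.08 14.46
    endloop
  endfacet
  facet normal 0.0000 0.0000 1.0000
    outer loop
      vertex 25.68 14.35 14.46
      vertex 11.47 0.08 14.46
      vertex 22.01 3.79 14.46
    endloop
  endfacet
  facet normal 0.8454 0.5341 0.0000
    outer loop
      vertex 25.68 14.35 0.00
      vertex 19.71 23.80 0.00
      vertex 19.71 23.80 14.46
    endloop
  endfacet
  facet normal 0.8454 0.5341 0.0000
    outer loop
      vertex 25.68 14.35 0.00
      vertex 19.71 23.80 14.46
      vertex 25.68 14.35 14.46
    endloop
  endfacet
  facet normal 0.1100 0.9939 0.0000
    outer loop
      vertex 19.71 23.80 0.00
      vertex 8.60 25.03 0.00
      vertex 8.60 25.03 14.46
    endloop
  endfacet
  facet normal 0.1100 0.9939 0.0000
    outer loop
      vertex 19.71 23.80 0.00
      vertex 8.60 25.03 14.46
      vertex 19.71 23.80 14.46
    endloop
  endfacet
  facet normal -0.7089 0.7053 0.0000
    outer loop
      vertex 8.60 25.03 0.00
      vertex 0.71 17.10 0.00
      vertex 0.71 17.10 14.46
    endloop
  endfacet
  facet normal -0.7089 0.7053 0.0000
    outer loop
      vertex 8.60 25.03 0.00
      vertex 0.71 17.10 14.46
      vertex 8.60 25.03 14.46
    endloop
  endfacet
  facet normal -0.9934 -0.1146 0.0000
    outer loop
      vertex 0.71 17.10 0.00
      vertex 1.99 6.00 0.00
      vertex 1.99 6.00 14.46
    endloop
  endfacet
  facet normal -0.9934 -0.1146 0.0000
    outer loop
      vertex 0.71 17.10 0.00
      vertex 1.99 6.00 14.46
      vertex 0.71 17.10 14.46
    endloop
  endfacet
  facet normal -0.5297 -0.8482 0.0000
    outer loop
      vertex 1.99 6.00 0.00
      vertex 11.47 0.08 0.00
      vertex 11.47 0.08 14.46
    endloop
  endfacet
  facet normal -0.5297 -0.8482 0.0000
    outer loop
      vertex 1.99 6.00 0.00
      vertex 11.47 0.08 14.46
      vertex 1.99 6.00 14.46
    endloop
  endfacet
  facet normal 0.3320 -0.9433 0.0000
    outer loop
      vertex 11.47 0.08 0.00
      vertex 22.01 3.79 0.00
      vertex 22.01 3.79 14.46
    endloop
  endfacet
  facet normal 0.3320 -0.9433 0.0000
    outer loop
      vertex 11.47 0.08 0.00
      vertex 22.01 3.79 14.46
      vertex 11.47 0.08 14.46
    endloop
  endfacet
  facet normal 0.9446 -0.3283 0.0000
    outer loop
      vertex 22.01 3.79 0.00
      vertex 25.68 14.35 0.00
      vertex 25.68 14.35 14.46
    endloop
  endfacet
  facet normal 0.9446 -0.3283 0.0000
    outer loop
      vertex 22.01 3.79 0.00
      vertex 25.68 14.35 14.46
      vertex 22.01 3.79 14.46
    endloop
  endfacet
endsolid part

The G0 Z moves step by Δz≈2.89 mm. Every layer's G1 loop is the same polygon, so the solid is a straight extrusion of it from z=0 to z≈14.5. Closing with flat bottom and top caps and triangulating gives 24 facets — a regular 7-sided prism (a cylinder approximated with 7 flat sides), circumscribed radius ≈ 12.9 mm, height ≈ 14.5 mm.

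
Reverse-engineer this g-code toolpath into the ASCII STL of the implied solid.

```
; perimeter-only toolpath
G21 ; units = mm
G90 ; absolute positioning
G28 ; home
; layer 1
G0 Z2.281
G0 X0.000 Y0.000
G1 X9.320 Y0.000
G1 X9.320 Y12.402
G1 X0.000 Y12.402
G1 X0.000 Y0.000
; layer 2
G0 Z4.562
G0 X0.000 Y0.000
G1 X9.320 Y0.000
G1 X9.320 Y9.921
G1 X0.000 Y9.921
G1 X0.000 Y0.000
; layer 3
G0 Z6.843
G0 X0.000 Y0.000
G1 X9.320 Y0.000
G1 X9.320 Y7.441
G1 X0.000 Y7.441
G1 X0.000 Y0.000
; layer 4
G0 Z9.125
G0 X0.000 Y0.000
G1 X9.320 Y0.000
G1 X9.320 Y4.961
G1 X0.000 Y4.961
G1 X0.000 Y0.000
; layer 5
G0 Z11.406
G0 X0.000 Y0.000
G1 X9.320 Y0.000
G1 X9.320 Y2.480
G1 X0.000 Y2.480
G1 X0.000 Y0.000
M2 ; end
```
solid part
  facet normal 0.0000 0.0000 -1.0000
    outer loop
      vertex 9.320 14.882 0.000
      vertex 9.320 0.000 0.000
      vertex 0.000 0.000 0.000
    endloop
  endfacet
  facet normal 0.0000 0.0000 -1.0000
    outer loop
      vertex 0.000 14.882 0.000
      vertex 9.320 14.882 0.000
      vertex 0.000 0.000 0.000
    endloop
  endfacet
  facet normal 0.0000 -1.0000 0.0000
    outer loop
      vertex 0.000 0.000 0.000
      vertex 9.320 0.000 0.000
      vertex 9.320 0.000 13.687
    endloop
  endfacet
  facet normal 0.0000 -1.0000 0.0000
    outer loop
      vertex 0.000 0.000 0.000
      vertex 9.320 0.000 13.687
      vertex 0.000 0.000 13.687
    endloop
  endfacet
  facet normal 0.0000 0.6769 0.7360
    outer loop
      vertex 0.000 0.000 13.687
      vertex 9.320 0.000 13.687
      vertex 9.320 14.882 0.000
    endloop
  endfacet
  facet normal 0.0000 0.6769 0.7360
    outer loop
      vertex 0.000 0.000 13.687
      vertex 9.320 14.882 0.000
      vertex 0.000 14.882 0.000
    endloop
  endfacet
  facet normal -1.0000 0.0000 0.0000
    outer loop
      vertex 0.000 0.000 13.687
      vertex 0.000 14.882 0.000
      vertex 0.000 0.000 0.000
    endloop
  endfacet
  facet normal 1.0000 0.0000 0.0000
    outer loop
      vertex 9.320 0.000 0.000
      vertex 9.320 14.882 0.000
      vertex 9.320 0.000 13.687
    endloop
  endfacet
endsolid part

The G0 Z moves step by Δz≈2.281 mm. The G1 loops shrink linearly with z, so the solid tapers from its base footprint up to z≈13.7. Closing with a flat bottom cap and the tapered top and triangulating gives 8 facets — a wedge (ramp): 9.32 × 14.9 mm base, rising to 13.7 mm along the y=0 edge and sloping linearly to z=0 at y=14.9.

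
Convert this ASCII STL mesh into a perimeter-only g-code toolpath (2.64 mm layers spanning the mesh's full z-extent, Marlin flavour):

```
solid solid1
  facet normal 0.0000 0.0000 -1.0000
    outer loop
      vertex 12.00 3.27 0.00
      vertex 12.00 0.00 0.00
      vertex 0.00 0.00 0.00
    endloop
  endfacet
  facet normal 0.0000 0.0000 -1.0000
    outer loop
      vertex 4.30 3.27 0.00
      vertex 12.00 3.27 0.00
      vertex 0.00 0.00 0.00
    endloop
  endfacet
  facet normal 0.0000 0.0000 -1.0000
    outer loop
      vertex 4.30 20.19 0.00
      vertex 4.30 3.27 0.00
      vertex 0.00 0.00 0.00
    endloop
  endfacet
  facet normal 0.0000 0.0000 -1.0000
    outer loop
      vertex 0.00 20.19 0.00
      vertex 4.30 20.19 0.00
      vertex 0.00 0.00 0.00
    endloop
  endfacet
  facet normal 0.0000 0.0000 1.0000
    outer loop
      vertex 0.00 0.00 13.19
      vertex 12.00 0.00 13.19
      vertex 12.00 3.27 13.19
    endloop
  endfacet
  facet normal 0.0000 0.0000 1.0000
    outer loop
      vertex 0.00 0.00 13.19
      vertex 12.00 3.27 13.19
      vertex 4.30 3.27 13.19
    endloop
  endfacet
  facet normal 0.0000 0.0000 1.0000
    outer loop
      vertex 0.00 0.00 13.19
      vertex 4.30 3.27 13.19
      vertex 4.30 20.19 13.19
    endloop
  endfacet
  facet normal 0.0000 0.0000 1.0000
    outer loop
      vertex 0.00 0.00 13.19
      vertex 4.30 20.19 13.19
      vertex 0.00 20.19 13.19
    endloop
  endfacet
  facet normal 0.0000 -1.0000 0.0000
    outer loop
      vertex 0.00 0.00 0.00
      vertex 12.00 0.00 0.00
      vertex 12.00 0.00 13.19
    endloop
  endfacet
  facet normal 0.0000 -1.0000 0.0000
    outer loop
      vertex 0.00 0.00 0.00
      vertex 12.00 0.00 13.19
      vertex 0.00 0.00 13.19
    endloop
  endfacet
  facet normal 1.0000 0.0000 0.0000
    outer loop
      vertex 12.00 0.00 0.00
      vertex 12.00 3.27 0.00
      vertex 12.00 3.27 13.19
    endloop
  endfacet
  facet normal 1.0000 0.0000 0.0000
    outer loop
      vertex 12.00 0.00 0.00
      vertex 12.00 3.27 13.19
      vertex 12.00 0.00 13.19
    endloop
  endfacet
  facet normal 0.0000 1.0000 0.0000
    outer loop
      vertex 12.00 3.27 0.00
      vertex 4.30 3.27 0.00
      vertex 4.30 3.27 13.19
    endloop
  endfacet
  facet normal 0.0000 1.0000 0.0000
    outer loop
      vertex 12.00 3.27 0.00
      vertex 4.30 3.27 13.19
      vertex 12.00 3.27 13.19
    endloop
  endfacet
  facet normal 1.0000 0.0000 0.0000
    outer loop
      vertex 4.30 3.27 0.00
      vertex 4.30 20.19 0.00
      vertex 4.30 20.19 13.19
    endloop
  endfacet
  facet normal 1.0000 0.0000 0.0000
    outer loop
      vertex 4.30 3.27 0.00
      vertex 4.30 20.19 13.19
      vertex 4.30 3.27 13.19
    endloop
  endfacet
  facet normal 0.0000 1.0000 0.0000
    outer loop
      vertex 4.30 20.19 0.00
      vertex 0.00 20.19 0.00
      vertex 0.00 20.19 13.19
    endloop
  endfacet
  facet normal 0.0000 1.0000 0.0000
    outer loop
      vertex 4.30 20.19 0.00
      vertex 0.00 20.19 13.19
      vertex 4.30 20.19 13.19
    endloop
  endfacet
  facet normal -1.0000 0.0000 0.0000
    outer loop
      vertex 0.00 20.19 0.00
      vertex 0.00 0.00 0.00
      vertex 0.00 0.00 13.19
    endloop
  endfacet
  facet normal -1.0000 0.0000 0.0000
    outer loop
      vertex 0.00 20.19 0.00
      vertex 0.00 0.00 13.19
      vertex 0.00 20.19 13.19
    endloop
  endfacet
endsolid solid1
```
; perimeter-only toolpath
G21 ; units = mm
G90 ; absolute positioning
G28 ; home
; layer 1
G0 Z2.64
G0 X0.00 Y0.00
G1 X12.00 Y0.00
G1 X12.00 Y3.27
G1 X4.30 Y3.27
G1 X4.30 Y20.19
G1 X0.00 Y20.19
G1 X0.00 Y0.00
; layer 2
G0 Z5.28
G0 X0.00 Y0.00
G1 X12.00 Y0.00
G1 X12.00 Y3.27
G1 X4.30 Y3.27
G1 X4.30 Y20.19
G1 X0.00 Y20.19
G1 X0.00 Y0.00
; layer 3
G0 Z7.91
G0 X0.00 Y0.00
G1 X12.00 Y0.00
G1 X12.00 Y3.27
G1 X4.30 Y3.27
G1 X4.30 Y20.19
G1 X0.00 Y20.19
G1 X0.00 Y0.00
; layer 4
G0 Z10.55
G0 X0.00 Y0.00
G1 X12.00 Y0.00
G1 X12.00 Y3.27
G1 X4.30 Y3.27
G1 X4.30 Y20.19
G1 X0.00 Y20.19
G1 X0.00 Y0.00
; layer 5
G0 Z13.19
G0 X0.00 Y0.00
G1 X12.00 Y0.00
G1 X12.00 Y3.27
G1 X4.30 Y3.27
G1 X4.30 Y20.19
G1 X0.00 Y20.19
G1 X0.00 Y0.00
M2 ; end

The solid is an L-shaped prism: outer 12 × 20.2 mm, arm thicknesses ≈ 3.27 mm (horizontal) and 4.3 mm (vertical), extruded 13.2 mm in z. Slicing at Δz = 2.64 mm — 5 equal slices spanning the solid's height, so layer i sits at z = i·h/5 — gives 5 non-empty perimeters. Each is a 6-segment closed polygon; G0 lifts to the layer z and rapids to the start vertex, then G1 traces the edges.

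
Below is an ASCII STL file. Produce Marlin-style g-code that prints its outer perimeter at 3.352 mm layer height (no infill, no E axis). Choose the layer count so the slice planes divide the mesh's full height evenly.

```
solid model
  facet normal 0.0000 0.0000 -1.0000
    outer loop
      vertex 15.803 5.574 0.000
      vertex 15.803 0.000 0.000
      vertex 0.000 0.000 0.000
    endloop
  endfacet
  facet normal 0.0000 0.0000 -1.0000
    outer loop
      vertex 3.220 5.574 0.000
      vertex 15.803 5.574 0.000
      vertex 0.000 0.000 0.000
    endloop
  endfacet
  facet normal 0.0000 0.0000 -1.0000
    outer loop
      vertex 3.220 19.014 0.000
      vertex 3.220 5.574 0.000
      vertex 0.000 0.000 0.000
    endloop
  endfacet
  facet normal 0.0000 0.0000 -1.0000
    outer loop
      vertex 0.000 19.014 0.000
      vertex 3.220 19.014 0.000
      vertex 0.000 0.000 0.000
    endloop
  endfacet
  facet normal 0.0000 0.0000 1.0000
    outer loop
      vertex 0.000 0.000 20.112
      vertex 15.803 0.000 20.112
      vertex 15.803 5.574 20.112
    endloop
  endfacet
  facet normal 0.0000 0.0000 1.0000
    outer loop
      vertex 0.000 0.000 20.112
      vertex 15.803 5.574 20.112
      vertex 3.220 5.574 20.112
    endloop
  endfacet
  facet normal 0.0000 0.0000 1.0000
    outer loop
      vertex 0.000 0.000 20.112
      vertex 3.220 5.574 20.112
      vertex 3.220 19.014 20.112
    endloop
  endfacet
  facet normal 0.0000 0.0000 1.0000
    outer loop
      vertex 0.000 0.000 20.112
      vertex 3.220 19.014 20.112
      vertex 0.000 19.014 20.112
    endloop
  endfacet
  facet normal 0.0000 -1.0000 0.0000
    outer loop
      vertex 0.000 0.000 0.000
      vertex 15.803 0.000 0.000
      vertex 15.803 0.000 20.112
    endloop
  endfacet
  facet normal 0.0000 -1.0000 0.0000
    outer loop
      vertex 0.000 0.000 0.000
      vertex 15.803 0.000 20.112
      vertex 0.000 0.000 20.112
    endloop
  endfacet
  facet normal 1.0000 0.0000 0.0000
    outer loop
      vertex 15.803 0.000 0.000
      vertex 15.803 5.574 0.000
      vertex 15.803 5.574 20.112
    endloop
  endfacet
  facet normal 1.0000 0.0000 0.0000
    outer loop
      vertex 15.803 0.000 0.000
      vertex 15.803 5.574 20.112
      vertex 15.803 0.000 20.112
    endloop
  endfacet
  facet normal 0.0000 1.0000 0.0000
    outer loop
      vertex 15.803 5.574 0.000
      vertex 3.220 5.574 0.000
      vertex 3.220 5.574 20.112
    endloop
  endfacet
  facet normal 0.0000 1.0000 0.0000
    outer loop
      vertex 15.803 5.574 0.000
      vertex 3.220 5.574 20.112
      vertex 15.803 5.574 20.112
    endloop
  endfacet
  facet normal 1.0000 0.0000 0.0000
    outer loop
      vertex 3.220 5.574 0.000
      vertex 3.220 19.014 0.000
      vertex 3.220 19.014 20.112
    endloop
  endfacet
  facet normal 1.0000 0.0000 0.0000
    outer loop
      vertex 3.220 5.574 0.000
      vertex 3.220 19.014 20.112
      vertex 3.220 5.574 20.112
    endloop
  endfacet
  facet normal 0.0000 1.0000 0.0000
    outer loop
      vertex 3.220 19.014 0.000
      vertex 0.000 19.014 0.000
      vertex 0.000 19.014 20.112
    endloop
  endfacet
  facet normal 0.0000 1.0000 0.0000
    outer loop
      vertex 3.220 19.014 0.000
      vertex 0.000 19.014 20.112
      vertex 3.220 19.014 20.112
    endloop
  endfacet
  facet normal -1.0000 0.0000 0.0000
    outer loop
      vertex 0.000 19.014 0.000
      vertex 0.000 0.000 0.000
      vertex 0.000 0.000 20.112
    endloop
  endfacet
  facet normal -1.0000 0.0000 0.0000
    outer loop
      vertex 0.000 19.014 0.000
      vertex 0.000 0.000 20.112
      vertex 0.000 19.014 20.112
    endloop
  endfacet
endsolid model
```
; perimeter-only toolpath
G21 ; units = mm
G90 ; absolute positioning
G28 ; home
; layer 1
G0 Z3.352
G0 X0.000 Y0.000
G1 X15.803 Y0.000
G1 X15.803 Y5.574
G1 X3.220 Y5.574
G1 X3.220 Y19.014
G1 X0.000 Y19.014
G1 X0.000 Y0.000
; layer 2
G0 Z6.704
G0 X0.000 Y0.000
G1 X15.803 Y0.000
G1 X15.803 Y5.574
G1 X3.220 Y5.574
G1 X3.220 Y19.014
G1 X0.000 Y19.014
G1 X0.000 Y0.000
; layer 3
G0 Z10.056
G0 X0.000 Y0.000
G1 X15.803 Y0.000
G1 X15.803 Y5.574
G1 X3.220 Y5.574
G1 X3.220 Y19.014
G1 X0.000 Y19.014
G1 X0.000 Y0.000
; layer 4
G0 Z13.408
G0 X0.000 Y0.000
G1 X15.803 Y0.000
G1 X15.803 Y5.574
G1 X3.220 Y5.574
G1 X3.220 Y19.014
G1 X0.000 Y19.014
G1 X0.000 Y0.000
; layer 5
G0 Z16.760
G0 X0.000 Y0.000
G1 X15.803 Y0.000
G1 X15.803 Y5.574
G1 X3.220 Y5.574
G1 X3.220 Y19.014
G1 X0.000 Y19.014
G1 X0.000 Y0.000
; layer 6
G0 Z20.112
G0 X0.000 Y0.000
G1 X15.803 Y0.000
G1 X15.803 Y5.574
G1 X3.220 Y5.574
G1 X3.220 Y19.014
G1 X0.000 Y19.014
G1 X0.000 Y0.000
M2 ; end

The solid is an L-shaped prism: outer 15.8 × 19 mm, arm thicknesses ≈ 5.57 mm (horizontal) and 3.22 mm (vertical), extruded 20.1 mm in z. Slicing at Δz = 3.352 mm — 6 equal slices spanning the solid's height, so layer i sits at z = i·h/6 — gives 6 non-empty perimeters. Each is a 6-segment closed polygon; G0 lifts to the layer z and rapids to the start vertex, then G1 traces the edges.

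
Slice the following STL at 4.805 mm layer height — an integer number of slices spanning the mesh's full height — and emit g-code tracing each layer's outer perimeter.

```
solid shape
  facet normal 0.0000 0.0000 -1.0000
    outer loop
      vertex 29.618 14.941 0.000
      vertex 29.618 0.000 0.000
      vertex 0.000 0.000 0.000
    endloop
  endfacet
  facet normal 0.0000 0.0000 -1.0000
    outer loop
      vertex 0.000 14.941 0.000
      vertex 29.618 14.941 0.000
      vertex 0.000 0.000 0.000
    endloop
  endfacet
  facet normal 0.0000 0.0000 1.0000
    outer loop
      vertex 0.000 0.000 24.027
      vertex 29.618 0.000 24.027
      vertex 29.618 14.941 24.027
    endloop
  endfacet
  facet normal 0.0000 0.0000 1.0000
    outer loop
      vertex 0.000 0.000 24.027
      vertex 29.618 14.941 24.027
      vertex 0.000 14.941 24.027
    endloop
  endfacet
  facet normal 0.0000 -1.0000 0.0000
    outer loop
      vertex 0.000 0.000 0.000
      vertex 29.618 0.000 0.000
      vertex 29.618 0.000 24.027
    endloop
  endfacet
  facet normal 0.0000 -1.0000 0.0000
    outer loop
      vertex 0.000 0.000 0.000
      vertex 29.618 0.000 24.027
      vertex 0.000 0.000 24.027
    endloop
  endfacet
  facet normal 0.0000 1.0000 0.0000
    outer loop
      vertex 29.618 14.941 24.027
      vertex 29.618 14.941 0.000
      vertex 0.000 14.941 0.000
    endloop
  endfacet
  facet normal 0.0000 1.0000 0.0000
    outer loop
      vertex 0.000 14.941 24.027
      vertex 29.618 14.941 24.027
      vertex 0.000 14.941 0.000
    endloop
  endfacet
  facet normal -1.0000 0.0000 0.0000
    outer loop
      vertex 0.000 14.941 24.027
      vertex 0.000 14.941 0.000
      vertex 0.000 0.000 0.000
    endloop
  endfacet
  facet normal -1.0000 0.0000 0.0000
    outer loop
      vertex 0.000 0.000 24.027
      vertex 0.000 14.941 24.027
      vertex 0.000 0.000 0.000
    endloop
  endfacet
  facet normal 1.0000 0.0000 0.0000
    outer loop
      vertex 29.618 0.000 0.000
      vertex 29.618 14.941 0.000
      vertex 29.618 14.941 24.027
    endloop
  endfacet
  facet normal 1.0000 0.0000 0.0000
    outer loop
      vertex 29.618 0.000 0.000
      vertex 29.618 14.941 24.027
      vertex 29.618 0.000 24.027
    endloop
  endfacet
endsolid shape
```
; perimeter-only toolpath
G21 ; units = mm
G90 ; absolute positioning
G28 ; home
; layer 1
G0 Z4.805
G0 X0.000 Y0.000
G1 X29.618 Y0.000
G1 X29.618 Y14.941
G1 X0.000 Y14.941
G1 X0.000 Y0.000
; layer 2
G0 Z9.611
G0 X0.000 Y0.000
G1 X29.618 Y0.000
G1 X29.618 Y14.941
G1 X0.000 Y14.941
G1 X0.000 Y0.000
; layer 3
G0 Z14.416
G0 X0.000 Y0.000
G1 X29.618 Y0.000
G1 X29.618 Y14.941
G1 X0.000 Y14.941
G1 X0.000 Y0.000
; layer 4
G0 Z19.222
G0 X0.000 Y0.000
G1 X29.618 Y0.000
G1 X29.618 Y14.941
G1 X0.000 Y14.941
G1 X0.000 Y0.000
; layer 5
G0 Z24.027
G0 X0.000 Y0.000
G1 X29.618 Y0.000
G1 X29.618 Y14.941
G1 X0.000 Y14.941
G1 X0.000 Y0.000
M2 ; end

The solid is a rectangular box, roughly 29.6 × 14.9 mm footprint and 24 mm tall. Slicing at Δz = 4.805 mm — 5 equal slices spanning the solid's height, so layer i sits at z = i·h/5 — gives 5 non-empty perimeters. Each is a 4-segment closed polygon; G0 lifts to the layer z and rapids to the start vertex, then G1 traces the edges.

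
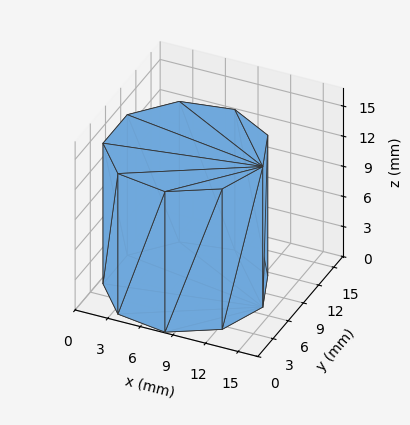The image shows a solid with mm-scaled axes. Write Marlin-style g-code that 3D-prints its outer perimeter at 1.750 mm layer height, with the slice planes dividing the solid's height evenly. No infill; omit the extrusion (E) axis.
Reading the render: the shape is a regular 9-sided prism (a cylinder approximated with 9 flat sides), circumscribed radius ≈ 7 mm, height ≈ 14 mm (dimensions read to the nearest mm from the axis ticks). For the g-code, the solid's height is divided into equal slices at the stated Δz and each level perimeter traced with G1 moves after a G0 lift.

; perimeter-only toolpath
G21 ; units = mm
G90 ; absolute positioning
G28 ; home
; layer 1
G0 Z1.750
G0 X14.000 Y7.000
G1 X12.362 Y11.500
G1 X8.216 Y13.894
G1 X3.500 Y13.062
G1 X0.422 Y9.394
G1 X0.422 Y4.606
G1 X3.500 Y0.938
G1 X8.216 Y0.106
G1 X12.362 Y2.500
G1 X14.000 Y7.000
; layer 2
G0 Z3.500
G0 X14.000 Y7.000
G1 X12.362 Y11.500
G1 X8.216 Y13.894
G1 X3.500 Y13.062
G1 X0.422 Y9.394
G1 X0.422 Y4.606
G1 X3.500 Y0.938
G1 X8.216 Y0.106
G1 X12.362 Y2.500
G1 X14.000 Y7.000
; layer 3
G0 Z5.250
G0 X14.000 Y7.000
G1 X12.362 Y11.500
G1 X8.216 Y13.894
G1 X3.500 Y13.062
G1 X0.422 Y9.394
G1 X0.422 Y4.606
G1 X3.500 Y0.938
G1 X8.216 Y0.106
G1 X12.362 Y2.500
G1 X14.000 Y7.000
; layer 4
G0 Z7.000
G0 X14.000 Y7.000
G1 X12.362 Y11.500
G1 X8.216 Y13.894
G1 X3.500 Y13.062
G1 X0.422 Y9.394
G1 X0.422 Y4.606
G1 X3.500 Y0.938
G1 X8.216 Y0.106
G1 X12.362 Y2.500
G1 X14.000 Y7.000
; layer 5
G0 Z8.750
G0 X14.000 Y7.000
G1 X12.362 Y11.500
G1 X8.216 Y13.894
G1 X3.500 Y13.062
G1 X0.422 Y9.394
G1 X0.422 Y4.606
G1 X3.500 Y0.938
G1 X8.216 Y0.106
G1 X12.362 Y2.500
G1 X14.000 Y7.000
; layer 6
G0 Z10.500
G0 X14.000 Y7.000
G1 X12.362 Y11.500
G1 X8.216 Y13.894
G1 X3.500 Y13.062
G1 X0.422 Y9.394
G1 X0.422 Y4.606
G1 X3.500 Y0.938
G1 X8.216 Y0.106
G1 X12.362 Y2.500
G1 X14.000 Y7.000
; layer 7
G0 Z12.250
G0 X14.000 Y7.000
G1 X12.362 Y11.500
G1 X8.216 Y13.894
G1 X3.500 Y13.062
G1 X0.422 Y9.394
G1 X0.422 Y4.606
G1 X3.500 Y0.938
G1 X8.216 Y0.106
G1 X12.362 Y2.500
G1 X14.000 Y7.000
; layer 8
G0 Z14.000
G0 X14.000 Y7.000
G1 X12.362 Y11.500
G1 X8.216 Y13.894
G1 X3.500 Y13.062
G1 X0.422 Y9.394
G1 X0.422 Y4.606
G1 X3.500 Y0.938
G1 X8.216 Y0.106
G1 X12.362 Y2.500
G1 X14.000 Y7.000
M2 ; end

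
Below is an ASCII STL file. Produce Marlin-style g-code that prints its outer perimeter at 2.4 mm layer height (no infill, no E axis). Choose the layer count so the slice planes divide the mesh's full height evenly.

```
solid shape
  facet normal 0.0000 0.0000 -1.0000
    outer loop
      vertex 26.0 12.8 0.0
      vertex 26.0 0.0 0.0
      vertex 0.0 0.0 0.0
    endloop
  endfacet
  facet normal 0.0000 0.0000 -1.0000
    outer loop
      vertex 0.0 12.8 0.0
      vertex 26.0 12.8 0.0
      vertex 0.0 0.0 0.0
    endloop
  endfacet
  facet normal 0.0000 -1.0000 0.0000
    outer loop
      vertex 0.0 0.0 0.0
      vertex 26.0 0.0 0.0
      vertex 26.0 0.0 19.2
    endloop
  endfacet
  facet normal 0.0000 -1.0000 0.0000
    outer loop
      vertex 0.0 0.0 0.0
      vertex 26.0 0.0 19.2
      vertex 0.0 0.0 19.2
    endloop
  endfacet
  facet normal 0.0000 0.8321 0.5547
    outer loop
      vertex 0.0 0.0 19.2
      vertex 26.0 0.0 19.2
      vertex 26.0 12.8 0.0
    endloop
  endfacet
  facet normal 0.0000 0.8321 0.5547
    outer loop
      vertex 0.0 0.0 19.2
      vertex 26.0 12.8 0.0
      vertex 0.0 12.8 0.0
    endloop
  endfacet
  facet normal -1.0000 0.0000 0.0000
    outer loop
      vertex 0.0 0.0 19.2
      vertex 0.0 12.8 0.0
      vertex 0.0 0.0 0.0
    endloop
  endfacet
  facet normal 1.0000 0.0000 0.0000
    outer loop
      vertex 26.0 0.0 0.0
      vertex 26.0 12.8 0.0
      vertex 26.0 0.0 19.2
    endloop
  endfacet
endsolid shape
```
; perimeter-only toolpath
G21 ; units = mm
G90 ; absolute positioning
G28 ; home
; layer 1
G0 Z2.4
G0 X0.0 Y0.0
G1 X26.0 Y0.0
G1 X26.0 Y11.2
G1 X0.0 Y11.2
G1 X0.0 Y0.0
; layer 2
G0 Z4.8
G0 X0.0 Y0.0
G1 X26.0 Y0.0
G1 X26.0 Y9.6
G1 X0.0 Y9.6
G1 X0.0 Y0.0
; layer 3
G0 Z7.2
G0 X0.0 Y0.0
G1 X26.0 Y0.0
G1 X26.0 Y8.0
G1 X0.0 Y8.0
G1 X0.0 Y0.0
; layer 4
G0 Z9.6
G0 X0.0 Y0.0
G1 X26.0 Y0.0
G1 X26.0 Y6.4
G1 X0.0 Y6.4
G1 X0.0 Y0.0
; layer 5
G0 Z12.0
G0 X0.0 Y0.0
G1 X26.0 Y0.0
G1 X26.0 Y4.8
G1 X0.0 Y4.8
G1 X0.0 Y0.0
; layer 6
G0 Z14.4
G0 X0.0 Y0.0
G1 X26.0 Y0.0
G1 X26.0 Y3.2
G1 X0.0 Y3.2
G1 X0.0 Y0.0
; layer 7
G0 Z16.8
G0 X0.0 Y0.0
G1 X26.0 Y0.0
G1 X26.0 Y1.6
G1 X0.0 Y1.6
G1 X0.0 Y0.0
M2 ; end

The solid is a wedge (ramp): 26 × 12.8 mm base, rising to 19.2 mm along the y=0 edge and sloping linearly to z=0 at y=12.8. Slicing at Δz = 2.4 mm — 8 equal slices spanning the solid's height, so layer i sits at z = i·h/8 — gives 7 non-empty perimeters. Each is a 4-segment closed polygon; G0 lifts to the layer z and rapids to the start vertex, then G1 traces the edges. The cross-section shrinks linearly with z (the slice at the apex is degenerate and omitted).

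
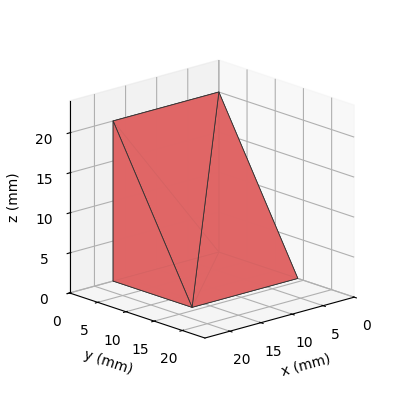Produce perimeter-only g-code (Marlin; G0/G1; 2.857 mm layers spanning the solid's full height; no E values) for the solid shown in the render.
Reading the render: the shape is a wedge (ramp): 17 × 14 mm base, rising to 20 mm along the y=0 edge and sloping linearly to z=0 at y=14 (dimensions read to the nearest mm from the axis ticks). For the g-code, the solid's height is divided into equal slices at the stated Δz and each level perimeter traced with G1 moves after a G0 lift.

; perimeter-only toolpath
G21 ; units = mm
G90 ; absolute positioning
G28 ; home
; layer 1
G0 Z2.857
G0 X0.000 Y0.000
G1 X17.000 Y0.000
G1 X17.000 Y12.000
G1 X0.000 Y12.000
G1 X0.000 Y0.000
; layer 2
G0 Z5.714
G0 X0.000 Y0.000
G1 X17.000 Y0.000
G1 X17.000 Y10.000
G1 X0.000 Y10.000
G1 X0.000 Y0.000
; layer 3
G0 Z8.571
G0 X0.000 Y0.000
G1 X17.000 Y0.000
G1 X17.000 Y8.000
G1 X0.000 Y8.000
G1 X0.000 Y0.000
; layer 4
G0 Z11.429
G0 X0.000 Y0.000
G1 X17.000 Y0.000
G1 X17.000 Y6.000
G1 X0.000 Y6.000
G1 X0.000 Y0.000
; layer 5
G0 Z14.286
G0 X0.000 Y0.000
G1 X17.000 Y0.000
G1 X17.000 Y4.000
G1 X0.000 Y4.000
G1 X0.000 Y0.000
; layer 6
G0 Z17.143
G0 X0.000 Y0.000
G1 X17.000 Y0.000
G1 X17.000 Y2.000
G1 X0.000 Y2.000
G1 X0.000 Y0.000
M2 ; end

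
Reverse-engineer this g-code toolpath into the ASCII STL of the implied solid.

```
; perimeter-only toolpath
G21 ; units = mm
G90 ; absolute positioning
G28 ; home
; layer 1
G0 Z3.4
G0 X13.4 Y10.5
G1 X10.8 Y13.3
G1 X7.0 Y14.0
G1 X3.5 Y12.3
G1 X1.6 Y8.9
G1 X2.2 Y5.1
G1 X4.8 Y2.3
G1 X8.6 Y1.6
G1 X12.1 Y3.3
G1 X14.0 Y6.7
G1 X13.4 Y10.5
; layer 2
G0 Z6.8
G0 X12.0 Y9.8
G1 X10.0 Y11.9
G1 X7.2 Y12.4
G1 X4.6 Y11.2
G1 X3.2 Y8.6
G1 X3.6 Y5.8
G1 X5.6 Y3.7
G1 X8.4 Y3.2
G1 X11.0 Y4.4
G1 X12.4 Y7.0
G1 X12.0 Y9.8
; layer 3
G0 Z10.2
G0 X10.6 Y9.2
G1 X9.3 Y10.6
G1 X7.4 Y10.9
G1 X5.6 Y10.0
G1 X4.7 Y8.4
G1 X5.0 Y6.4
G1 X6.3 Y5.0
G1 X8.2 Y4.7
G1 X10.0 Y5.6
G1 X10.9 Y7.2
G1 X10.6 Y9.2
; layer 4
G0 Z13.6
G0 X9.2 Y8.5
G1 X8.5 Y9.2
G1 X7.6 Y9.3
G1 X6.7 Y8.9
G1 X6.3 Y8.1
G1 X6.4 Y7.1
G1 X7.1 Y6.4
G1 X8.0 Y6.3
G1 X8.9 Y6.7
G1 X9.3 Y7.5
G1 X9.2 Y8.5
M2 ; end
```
solid part
  facet normal 0.0000 0.0000 -1.0000
    outer loop
      vertex 6.8 15.5 0.0
      vertex 11.5 14.7 0.0
      vertex 14.8 11.2 0.0
    endloop
  endfacet
  facet normal 0.0000 0.0000 -1.0000
    outer loop
      vertex 2.4 13.4 0.0
      vertex 6.8 15.5 0.0
      vertex 14.8 11.2 0.0
    endloop
  endfacet
  facet normal 0.0000 0.0000 -1.0000
    outer loop
      vertex 0.1 9.2 0.0
      vertex 2.4 13.4 0.0
      vertex 14.8 11.2 0.0
    endloop
  endfacet
  facet normal 0.0000 0.0000 -1.0000
    outer loop
      vertex 0.8 4.4 0.0
      vertex 0.1 9.2 0.0
      vertex 14.8 11.2 0.0
    endloop
  endfacet
  facet normal 0.0000 0.0000 -1.0000
    outer loop
      vertex 4.1 0.9 0.0
      vertex 0.8 4.4 0.0
      vertex 14.8 11.2 0.0
    endloop
  endfacet
  facet normal 0.0000 0.0000 -1.0000
    outer loop
      vertex 8.8 0.1 0.0
      vertex 4.1 0.9 0.0
      vertex 14.8 11.2 0.0
    endloop
  endfacet
  facet normal 0.0000 0.0000 -1.0000
    outer loop
      vertex 13.2 2.2 0.0
      vertex 8.8 0.1 0.0
      vertex 14.8 11.2 0.0
    endloop
  endfacet
  facet normal 0.0000 0.0000 -1.0000
    outer loop
      vertex 15.5 6.4 0.0
      vertex 13.2 2.2 0.0
      vertex 14.8 11.2 0.0
    endloop
  endfacet
  facet normal 0.6668 0.6287 0.4003
    outer loop
      vertex 14.8 11.2 0.0
      vertex 11.5 14.7 0.0
      vertex 7.8 7.8 17.0
    endloop
  endfacet
  facet normal 0.1538 0.9034 0.4002
    outer loop
      vertex 11.5 14.7 0.0
      vertex 6.8 15.5 0.0
      vertex 7.8 7.8 17.0
    endloop
  endfacet
  facet normal -0.3951 0.8278 0.3982
    outer loop
      vertex 6.8 15.5 0.0
      vertex 2.4 13.4 0.0
      vertex 7.8 7.8 17.0
    endloop
  endfacet
  facet normal -0.8038 0.4402 0.4003
    outer loop
      vertex 2.4 13.4 0.0
      vertex 0.1 9.2 0.0
      vertex 7.8 7.8 17.0
    endloop
  endfacet
  facet normal -0.9070 -0.1323 0.3999
    outer loop
      vertex 0.1 9.2 0.0
      vertex 0.8 4.4 0.0
      vertex 7.8 7.8 17.0
    endloop
  endfacet
  facet normal -0.6668 -0.6287 0.4003
    outer loop
      vertex 0.8 4.4 0.0
      vertex 4.1 0.9 0.0
      vertex 7.8 7.8 17.0
    endloop
  endfacet
  facet normal -0.1538 -0.9034 0.4002
    outer loop
      vertex 4.1 0.9 0.0
      vertex 8.8 0.1 0.0
      vertex 7.8 7.8 17.0
    endloop
  endfacet
  facet normal 0.3951 -0.8278 0.3982
    outer loop
      vertex 8.8 0.1 0.0
      vertex 13.2 2.2 0.0
      vertex 7.8 7.8 17.0
    endloop
  endfacet
  facet normal 0.8038 -0.4402 0.4003
    outer loop
      vertex 13.2 2.2 0.0
      vertex 15.5 6.4 0.0
      vertex 7.8 7.8 17.0
    endloop
  endfacet
  facet normal 0.9070 0.1323 0.3999
    outer loop
      vertex 15.5 6.4 0.0
      vertex 14.8 11.2 0.0
      vertex 7.8 7.8 17.0
    endloop
  endfacet
endsolid part

The G0 Z moves step by Δz≈3.4 mm. The G1 loops shrink linearly with z, so the solid tapers from its base footprint up to z≈17. Closing with a flat bottom cap and the tapered top and triangulating gives 18 facets — a regular 10-sided pyramid, base circumscribed radius ≈ 7.8 mm, apex at z ≈ 17 mm.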